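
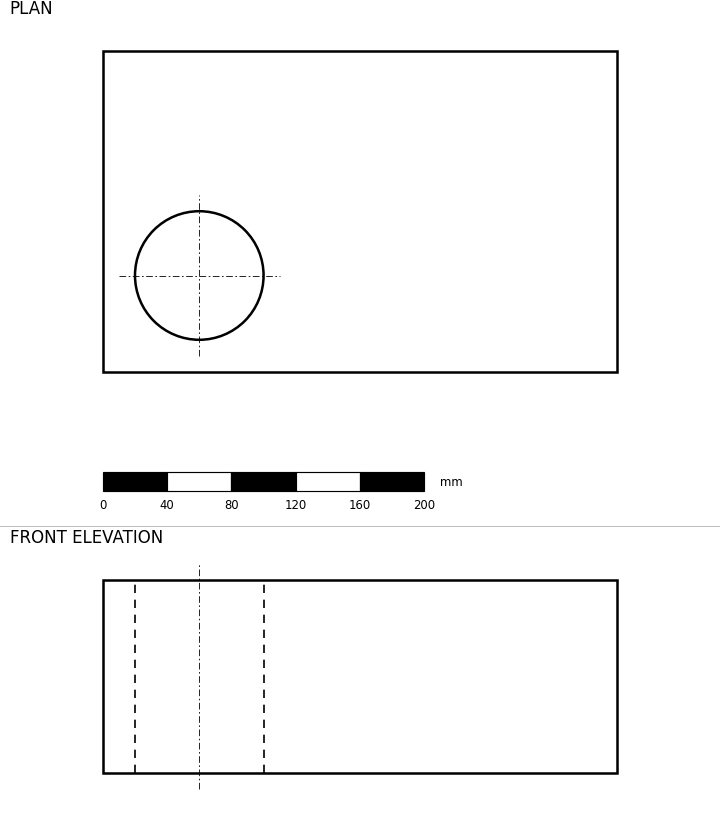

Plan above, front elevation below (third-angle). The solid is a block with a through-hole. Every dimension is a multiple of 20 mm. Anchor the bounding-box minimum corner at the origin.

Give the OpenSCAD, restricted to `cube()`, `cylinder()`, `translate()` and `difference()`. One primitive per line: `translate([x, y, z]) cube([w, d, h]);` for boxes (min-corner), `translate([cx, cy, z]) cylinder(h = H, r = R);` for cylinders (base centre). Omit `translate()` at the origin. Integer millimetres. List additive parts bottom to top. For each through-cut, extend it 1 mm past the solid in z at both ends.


difference() {
  cube([320, 200, 120]);
  translate([60, 60, -1]) cylinder(h = 122, r = 40);
}


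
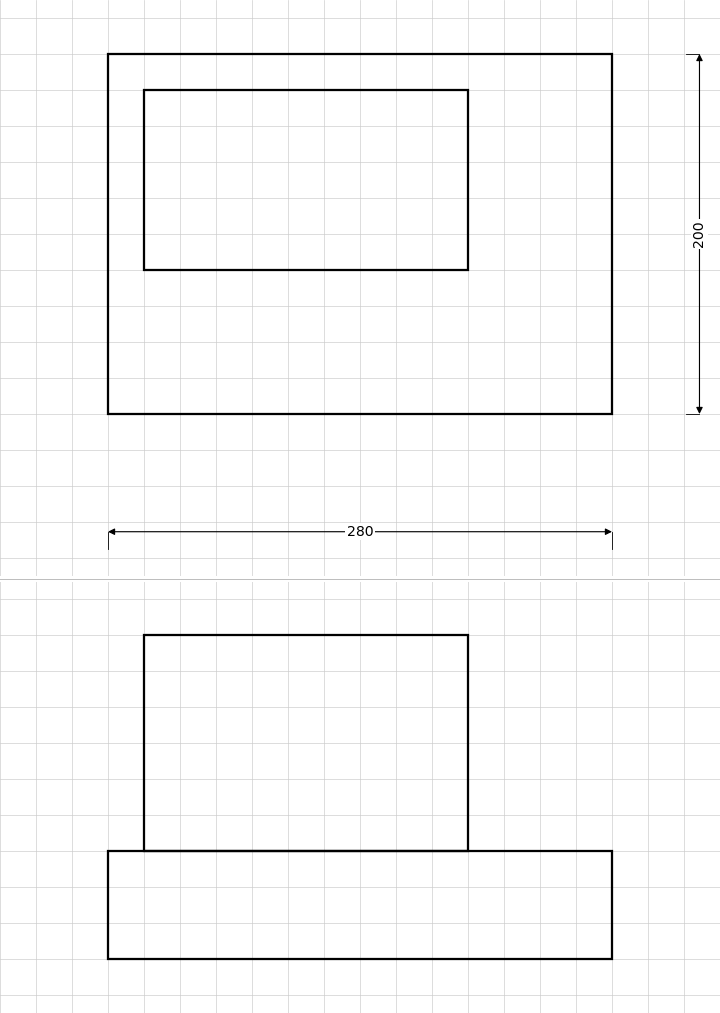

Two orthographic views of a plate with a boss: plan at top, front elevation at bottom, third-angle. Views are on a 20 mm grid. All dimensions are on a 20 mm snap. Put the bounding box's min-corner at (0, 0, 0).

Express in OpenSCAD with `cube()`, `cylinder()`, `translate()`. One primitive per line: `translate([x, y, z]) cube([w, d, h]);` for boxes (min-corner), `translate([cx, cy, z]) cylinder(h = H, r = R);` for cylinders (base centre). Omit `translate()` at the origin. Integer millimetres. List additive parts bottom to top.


cube([280, 200, 60]);
translate([20, 80, 60]) cube([180, 100, 120]);


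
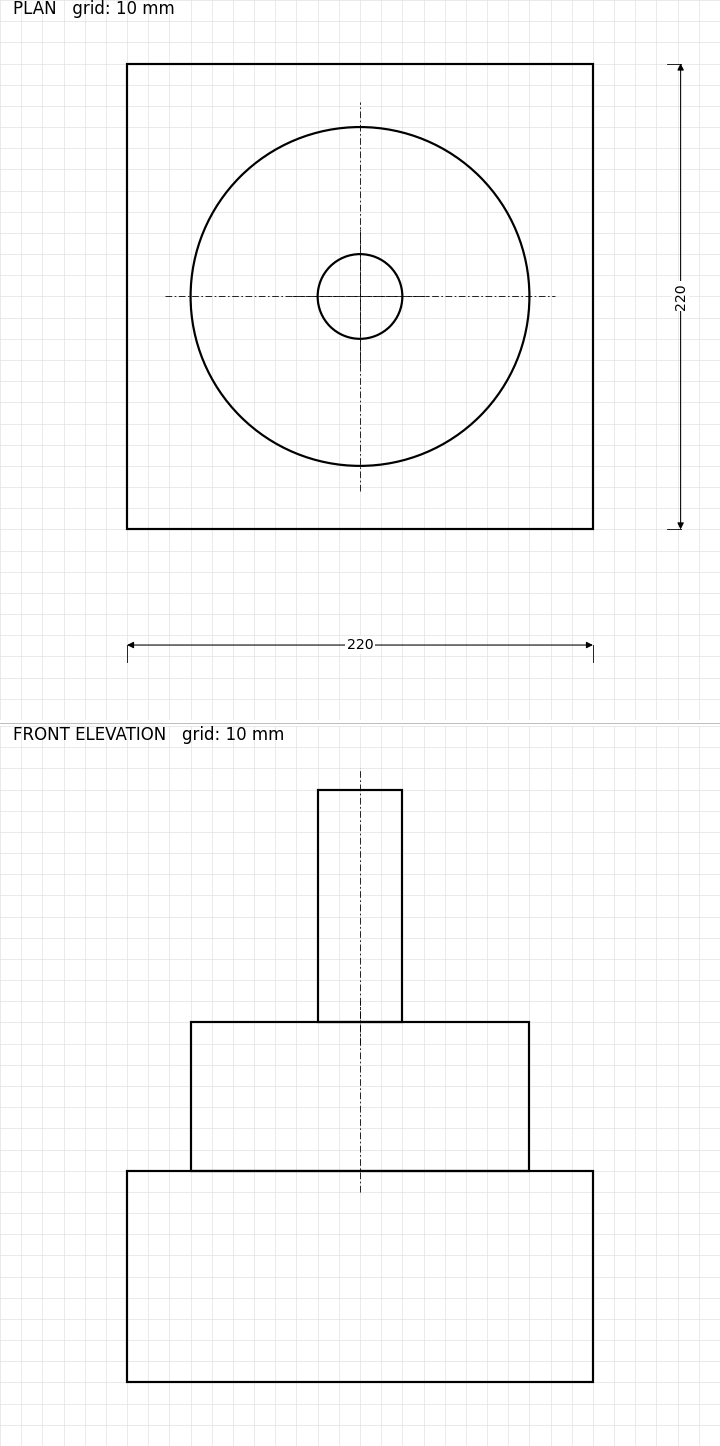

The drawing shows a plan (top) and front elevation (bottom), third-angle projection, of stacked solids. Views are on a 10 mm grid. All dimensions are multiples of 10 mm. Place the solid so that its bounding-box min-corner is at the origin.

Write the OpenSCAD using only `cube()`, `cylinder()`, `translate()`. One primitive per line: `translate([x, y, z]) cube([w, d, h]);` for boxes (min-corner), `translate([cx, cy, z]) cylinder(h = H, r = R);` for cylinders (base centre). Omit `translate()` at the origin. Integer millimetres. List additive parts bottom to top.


cube([220, 220, 100]);
translate([110, 110, 100]) cylinder(h = 70, r = 80);
translate([110, 110, 170]) cylinder(h = 110, r = 20);


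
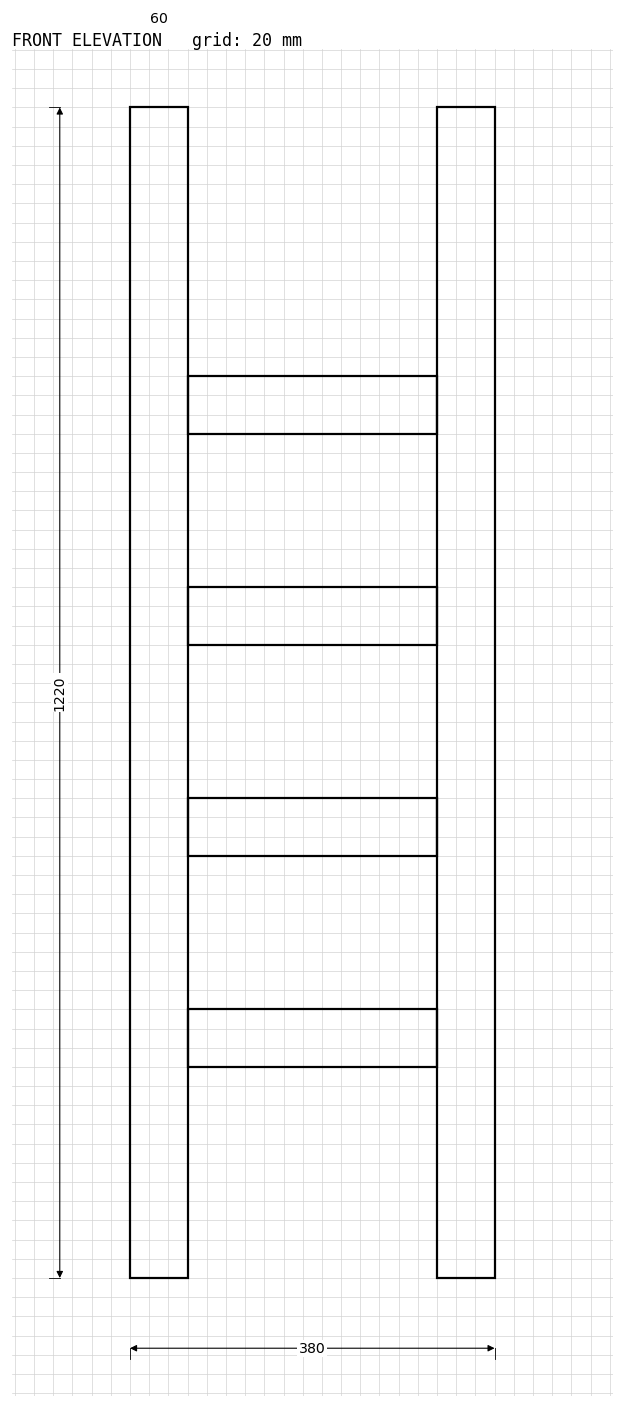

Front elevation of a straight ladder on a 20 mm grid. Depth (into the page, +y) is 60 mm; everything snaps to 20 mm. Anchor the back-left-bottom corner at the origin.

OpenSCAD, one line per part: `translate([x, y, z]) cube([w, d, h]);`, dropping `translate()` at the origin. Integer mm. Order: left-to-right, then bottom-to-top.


cube([60, 60, 1220]);
translate([60, 0, 220]) cube([260, 60, 60]);
translate([60, 0, 440]) cube([260, 60, 60]);
translate([60, 0, 660]) cube([260, 60, 60]);
translate([60, 0, 880]) cube([260, 60, 60]);
translate([320, 0, 0]) cube([60, 60, 1220]);


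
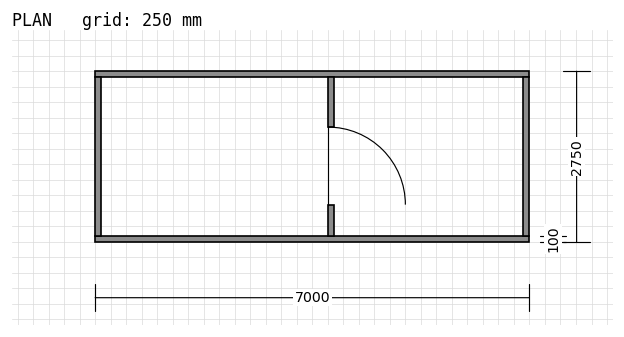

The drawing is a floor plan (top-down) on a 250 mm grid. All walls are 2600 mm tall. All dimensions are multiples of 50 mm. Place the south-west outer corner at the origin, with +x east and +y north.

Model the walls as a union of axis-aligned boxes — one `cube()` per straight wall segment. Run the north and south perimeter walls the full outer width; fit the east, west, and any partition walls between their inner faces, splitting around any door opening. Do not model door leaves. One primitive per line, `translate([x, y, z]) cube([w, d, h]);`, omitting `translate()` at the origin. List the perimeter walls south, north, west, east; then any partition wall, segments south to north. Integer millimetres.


cube([7000, 100, 2600]);
translate([0, 2650, 0]) cube([7000, 100, 2600]);
translate([0, 100, 0]) cube([100, 2550, 2600]);
translate([6900, 100, 0]) cube([100, 2550, 2600]);
translate([3750, 100, 0]) cube([100, 500, 2600]);
translate([3750, 1850, 0]) cube([100, 800, 2600]);


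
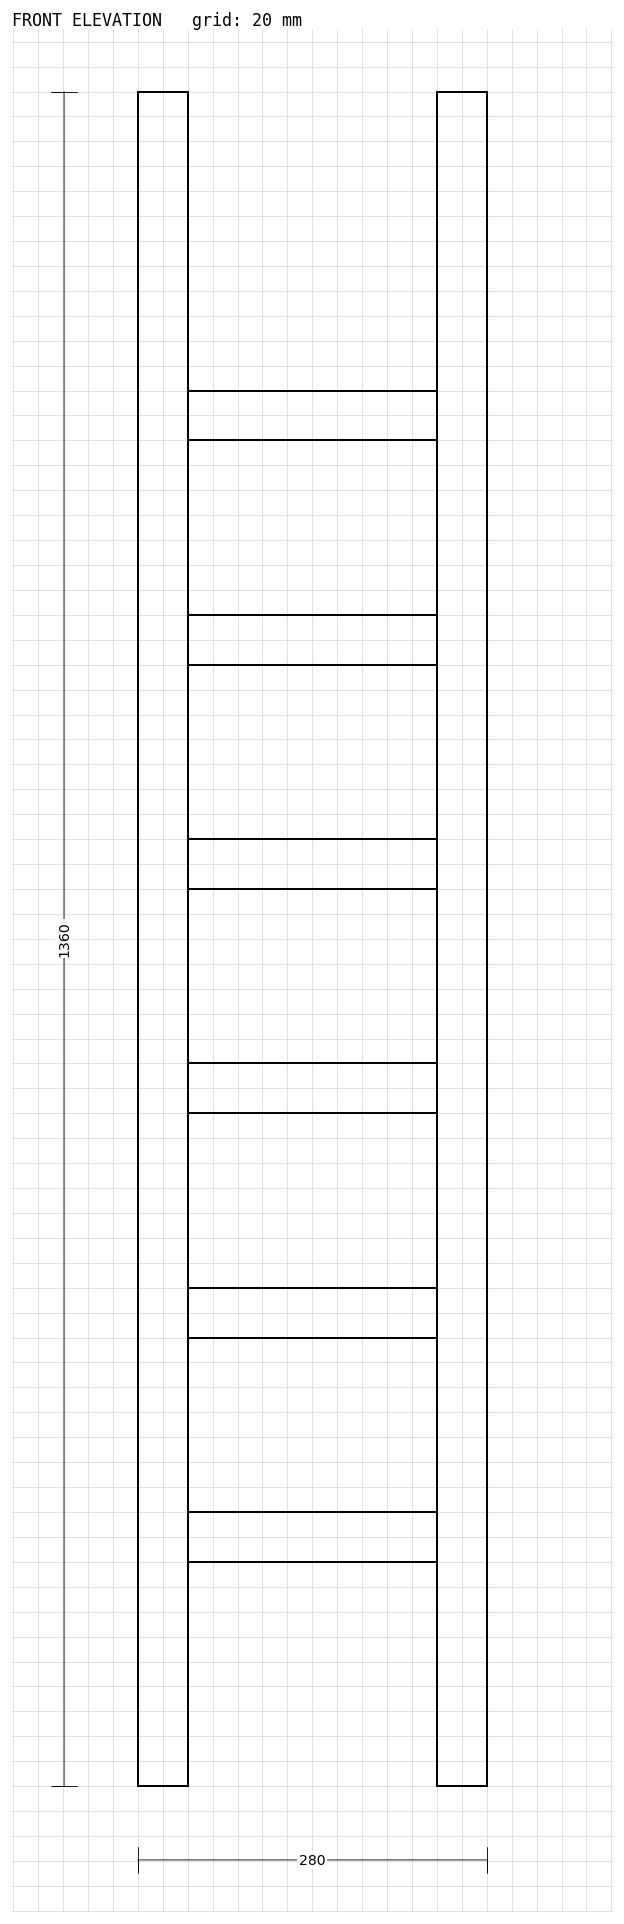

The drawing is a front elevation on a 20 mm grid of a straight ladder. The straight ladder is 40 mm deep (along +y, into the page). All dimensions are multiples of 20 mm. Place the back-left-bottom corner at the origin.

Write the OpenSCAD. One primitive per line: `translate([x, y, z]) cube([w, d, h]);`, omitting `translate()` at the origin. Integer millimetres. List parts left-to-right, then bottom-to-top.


cube([40, 40, 1360]);
translate([40, 0, 180]) cube([200, 40, 40]);
translate([40, 0, 360]) cube([200, 40, 40]);
translate([40, 0, 540]) cube([200, 40, 40]);
translate([40, 0, 720]) cube([200, 40, 40]);
translate([40, 0, 900]) cube([200, 40, 40]);
translate([40, 0, 1080]) cube([200, 40, 40]);
translate([240, 0, 0]) cube([40, 40, 1360]);


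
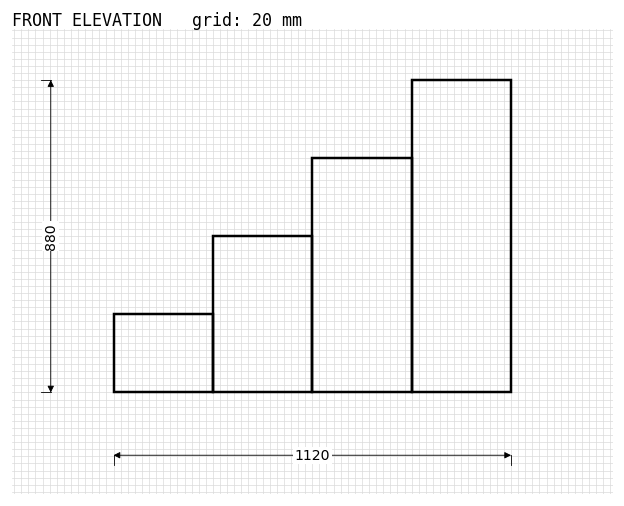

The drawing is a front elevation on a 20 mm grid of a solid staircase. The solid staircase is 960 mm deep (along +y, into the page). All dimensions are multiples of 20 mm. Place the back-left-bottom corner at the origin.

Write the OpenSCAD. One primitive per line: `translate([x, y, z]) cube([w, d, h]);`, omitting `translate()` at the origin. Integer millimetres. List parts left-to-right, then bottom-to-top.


cube([280, 960, 220]);
translate([280, 0, 0]) cube([280, 960, 440]);
translate([560, 0, 0]) cube([280, 960, 660]);
translate([840, 0, 0]) cube([280, 960, 880]);


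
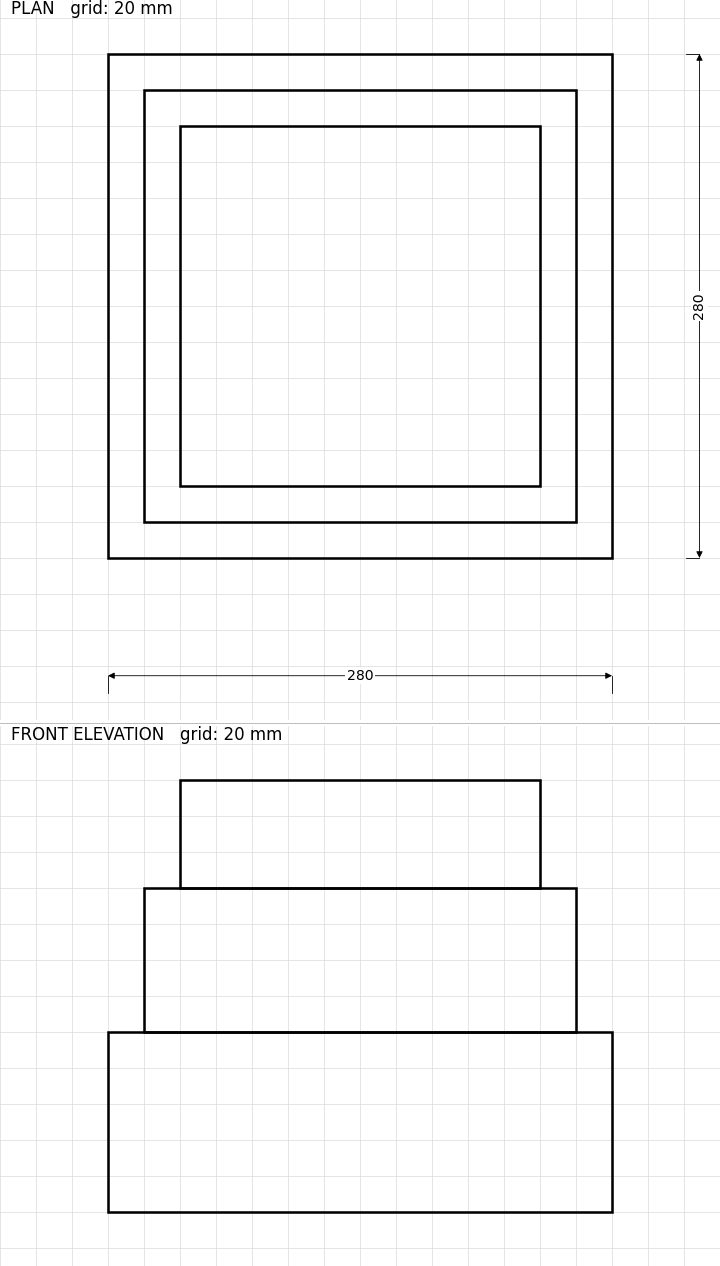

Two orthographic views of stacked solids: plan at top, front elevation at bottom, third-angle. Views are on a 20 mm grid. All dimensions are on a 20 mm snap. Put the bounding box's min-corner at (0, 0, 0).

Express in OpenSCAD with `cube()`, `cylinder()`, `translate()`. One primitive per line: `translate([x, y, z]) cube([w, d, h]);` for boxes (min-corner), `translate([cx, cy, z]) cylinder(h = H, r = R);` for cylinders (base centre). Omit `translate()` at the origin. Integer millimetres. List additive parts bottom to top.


cube([280, 280, 100]);
translate([20, 20, 100]) cube([240, 240, 80]);
translate([40, 40, 180]) cube([200, 200, 60]);


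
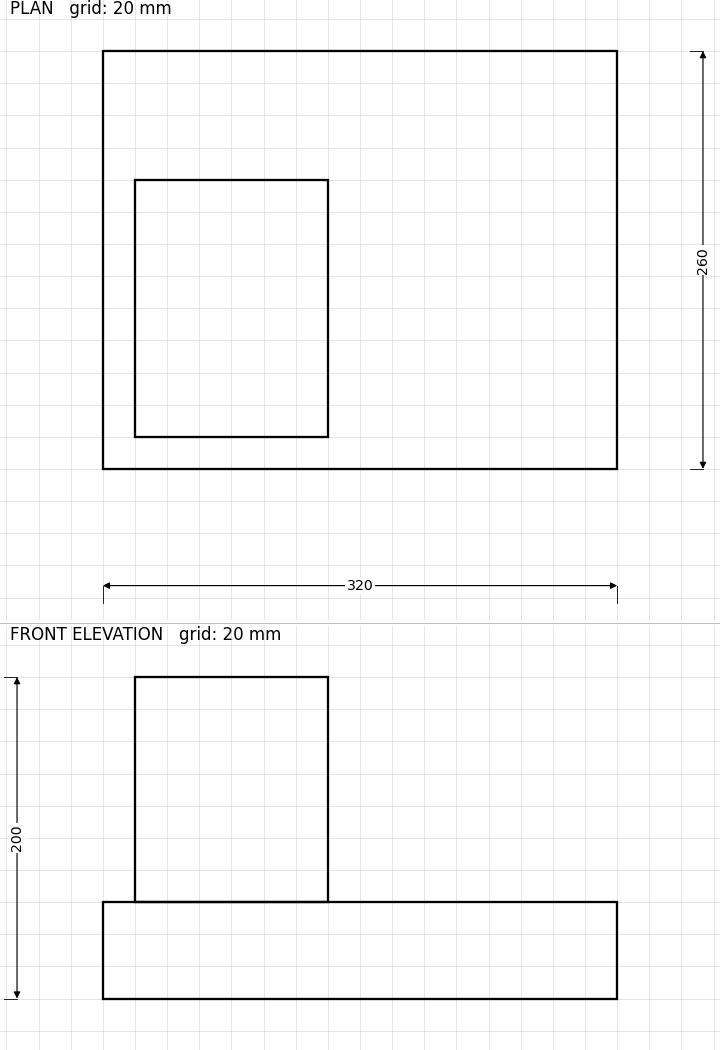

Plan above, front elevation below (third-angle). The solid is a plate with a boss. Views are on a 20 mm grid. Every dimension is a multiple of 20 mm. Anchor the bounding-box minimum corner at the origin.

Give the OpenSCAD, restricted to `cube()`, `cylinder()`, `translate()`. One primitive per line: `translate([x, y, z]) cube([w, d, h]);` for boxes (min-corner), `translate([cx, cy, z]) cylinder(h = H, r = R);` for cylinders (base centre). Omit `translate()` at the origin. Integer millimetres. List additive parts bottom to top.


cube([320, 260, 60]);
translate([20, 20, 60]) cube([120, 160, 140]);


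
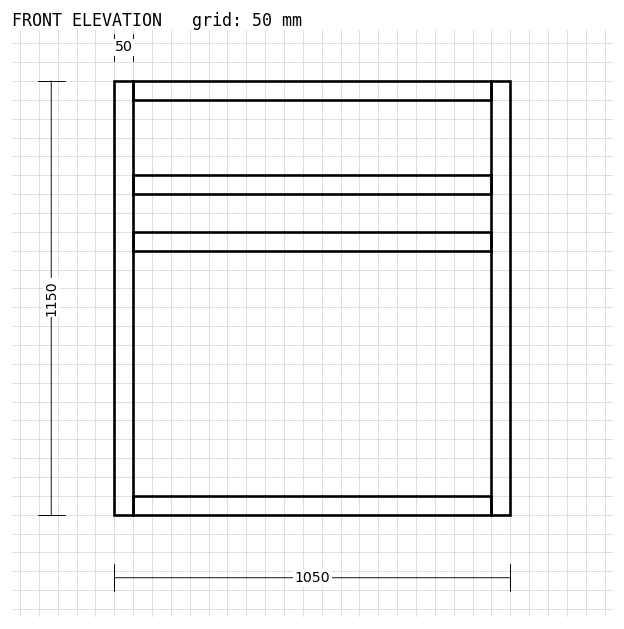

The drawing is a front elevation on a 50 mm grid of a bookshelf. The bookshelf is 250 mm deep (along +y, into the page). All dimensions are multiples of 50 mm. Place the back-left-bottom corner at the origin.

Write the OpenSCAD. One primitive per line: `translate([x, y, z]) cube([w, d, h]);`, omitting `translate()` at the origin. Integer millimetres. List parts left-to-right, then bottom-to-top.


cube([50, 250, 1150]);
translate([50, 0, 0]) cube([950, 250, 50]);
translate([50, 0, 700]) cube([950, 250, 50]);
translate([50, 0, 850]) cube([950, 250, 50]);
translate([50, 0, 1100]) cube([950, 250, 50]);
translate([1000, 0, 0]) cube([50, 250, 1150]);


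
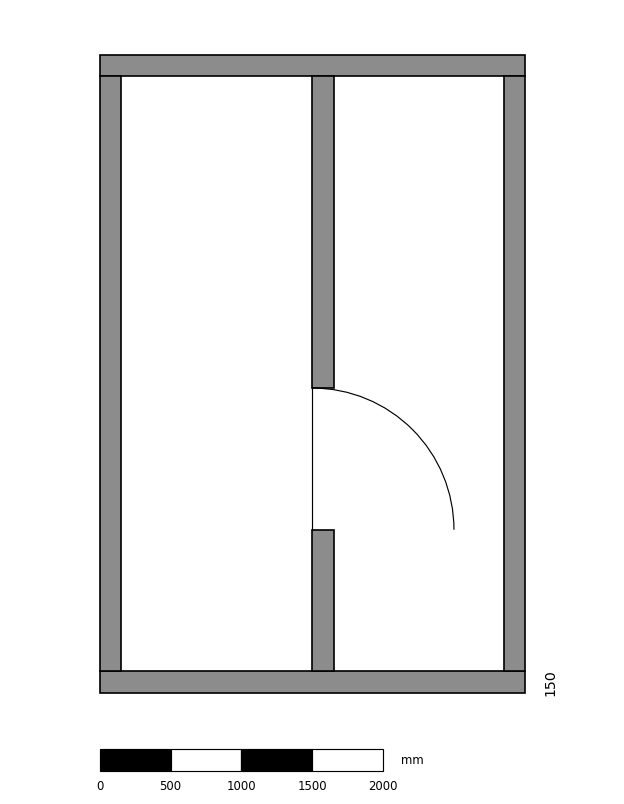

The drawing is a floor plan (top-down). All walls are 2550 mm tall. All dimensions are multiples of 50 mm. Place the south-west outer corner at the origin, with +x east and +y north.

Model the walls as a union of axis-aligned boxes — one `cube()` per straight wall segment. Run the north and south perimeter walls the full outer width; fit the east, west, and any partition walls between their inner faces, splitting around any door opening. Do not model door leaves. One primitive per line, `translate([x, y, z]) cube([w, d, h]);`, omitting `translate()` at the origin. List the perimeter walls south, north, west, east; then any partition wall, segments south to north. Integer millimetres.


cube([3000, 150, 2550]);
translate([0, 4350, 0]) cube([3000, 150, 2550]);
translate([0, 150, 0]) cube([150, 4200, 2550]);
translate([2850, 150, 0]) cube([150, 4200, 2550]);
translate([1500, 150, 0]) cube([150, 1000, 2550]);
translate([1500, 2150, 0]) cube([150, 2200, 2550]);


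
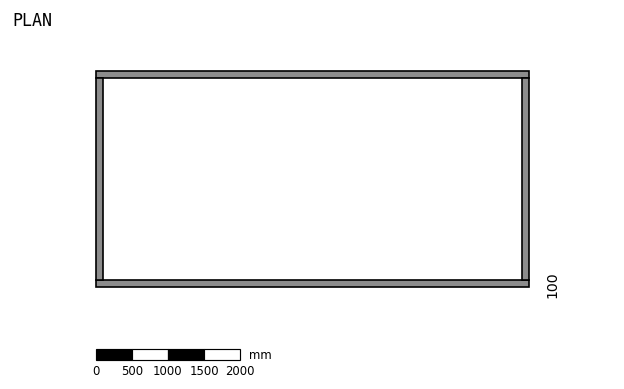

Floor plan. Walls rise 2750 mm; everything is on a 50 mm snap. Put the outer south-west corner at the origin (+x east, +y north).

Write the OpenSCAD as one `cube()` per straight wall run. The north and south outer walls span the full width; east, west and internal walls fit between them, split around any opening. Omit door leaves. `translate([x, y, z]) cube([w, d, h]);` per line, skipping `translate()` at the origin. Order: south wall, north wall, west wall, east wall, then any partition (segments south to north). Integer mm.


cube([6000, 100, 2750]);
translate([0, 2900, 0]) cube([6000, 100, 2750]);
translate([0, 100, 0]) cube([100, 2800, 2750]);
translate([5900, 100, 0]) cube([100, 2800, 2750]);


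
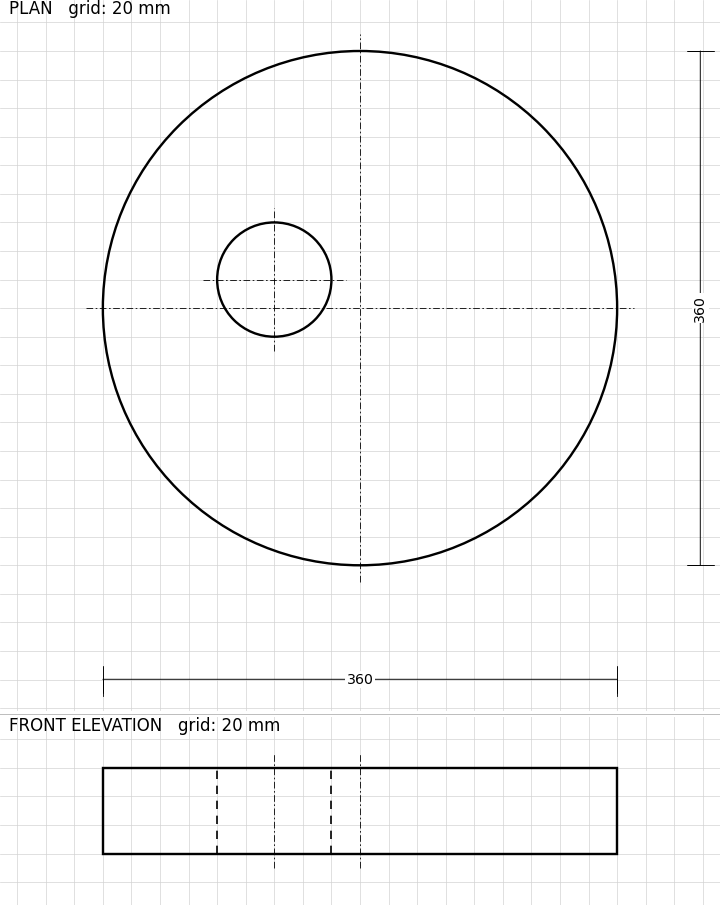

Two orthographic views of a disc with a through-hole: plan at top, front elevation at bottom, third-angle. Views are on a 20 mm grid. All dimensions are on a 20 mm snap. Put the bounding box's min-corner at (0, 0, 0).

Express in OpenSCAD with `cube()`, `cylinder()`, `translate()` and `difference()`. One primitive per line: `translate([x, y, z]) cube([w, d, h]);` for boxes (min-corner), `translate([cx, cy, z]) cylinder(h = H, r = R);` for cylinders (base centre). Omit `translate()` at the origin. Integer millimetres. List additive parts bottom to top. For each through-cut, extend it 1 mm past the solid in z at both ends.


difference() {
  translate([180, 180, 0]) cylinder(h = 60, r = 180);
  translate([120, 200, -1]) cylinder(h = 62, r = 40);
}


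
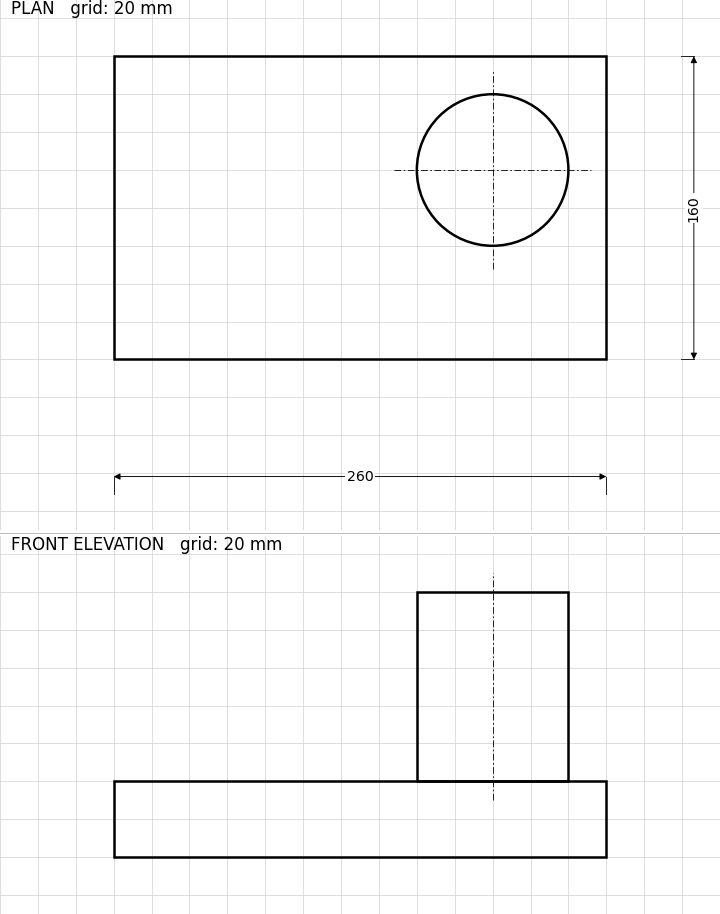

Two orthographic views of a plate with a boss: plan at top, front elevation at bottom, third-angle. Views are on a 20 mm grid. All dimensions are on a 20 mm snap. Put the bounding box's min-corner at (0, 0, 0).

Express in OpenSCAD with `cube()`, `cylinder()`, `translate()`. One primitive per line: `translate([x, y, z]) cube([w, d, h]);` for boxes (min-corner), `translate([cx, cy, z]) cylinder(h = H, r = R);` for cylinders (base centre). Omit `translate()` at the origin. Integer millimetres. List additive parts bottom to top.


cube([260, 160, 40]);
translate([200, 100, 40]) cylinder(h = 100, r = 40);


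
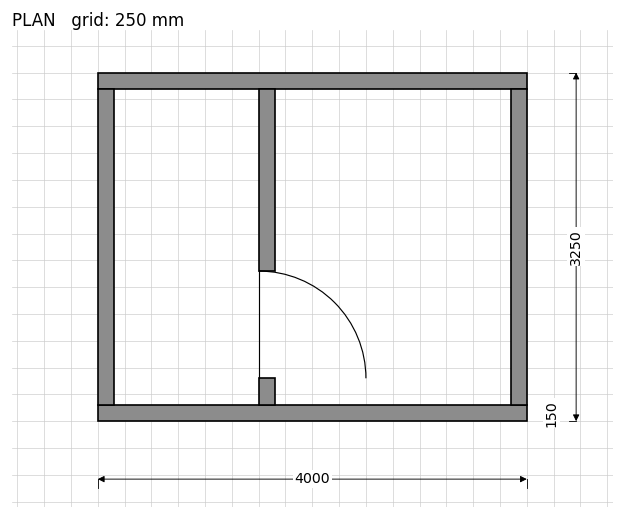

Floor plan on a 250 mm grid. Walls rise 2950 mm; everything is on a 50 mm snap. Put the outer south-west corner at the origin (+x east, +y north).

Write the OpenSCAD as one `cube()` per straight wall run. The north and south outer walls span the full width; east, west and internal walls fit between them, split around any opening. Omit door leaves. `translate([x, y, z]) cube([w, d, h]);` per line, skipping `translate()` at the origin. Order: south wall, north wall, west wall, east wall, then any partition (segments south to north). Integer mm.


cube([4000, 150, 2950]);
translate([0, 3100, 0]) cube([4000, 150, 2950]);
translate([0, 150, 0]) cube([150, 2950, 2950]);
translate([3850, 150, 0]) cube([150, 2950, 2950]);
translate([1500, 150, 0]) cube([150, 250, 2950]);
translate([1500, 1400, 0]) cube([150, 1700, 2950]);


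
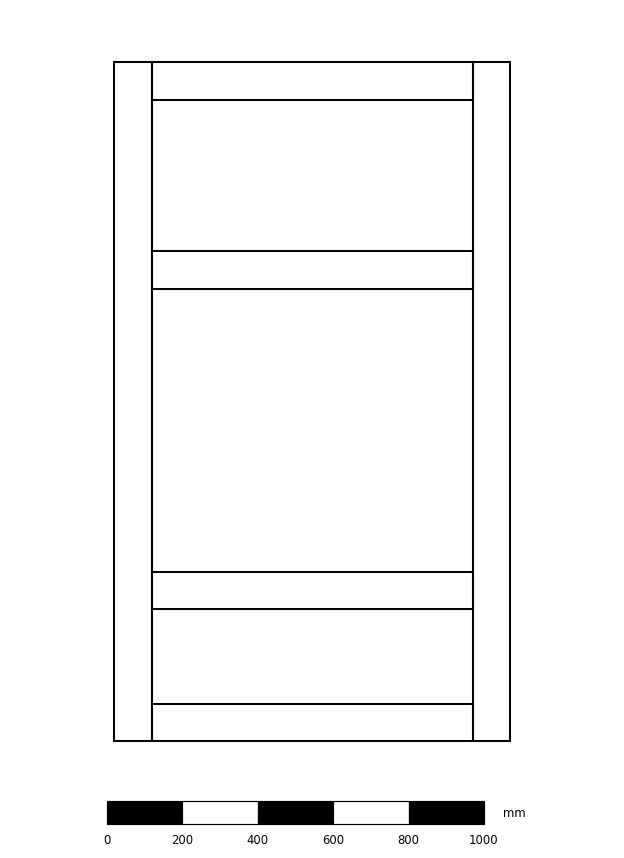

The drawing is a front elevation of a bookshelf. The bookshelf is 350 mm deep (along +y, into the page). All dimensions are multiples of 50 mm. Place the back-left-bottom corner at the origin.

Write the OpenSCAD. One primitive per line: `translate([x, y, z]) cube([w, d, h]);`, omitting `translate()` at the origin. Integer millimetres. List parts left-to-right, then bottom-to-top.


cube([100, 350, 1800]);
translate([100, 0, 0]) cube([850, 350, 100]);
translate([100, 0, 350]) cube([850, 350, 100]);
translate([100, 0, 1200]) cube([850, 350, 100]);
translate([100, 0, 1700]) cube([850, 350, 100]);
translate([950, 0, 0]) cube([100, 350, 1800]);


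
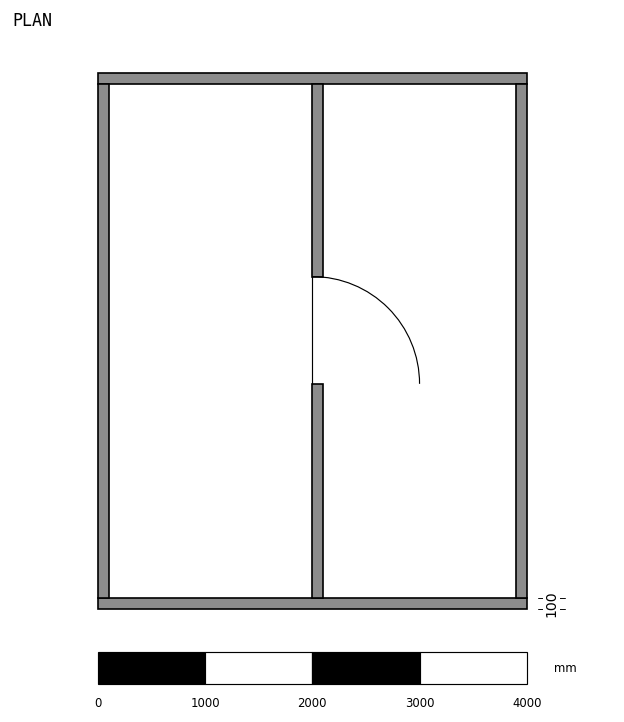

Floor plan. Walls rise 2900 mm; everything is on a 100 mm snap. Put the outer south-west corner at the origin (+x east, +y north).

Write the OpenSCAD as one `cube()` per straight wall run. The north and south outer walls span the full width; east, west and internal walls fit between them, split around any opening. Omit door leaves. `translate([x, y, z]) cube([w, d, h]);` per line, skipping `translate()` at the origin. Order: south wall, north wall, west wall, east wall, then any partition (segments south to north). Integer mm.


cube([4000, 100, 2900]);
translate([0, 4900, 0]) cube([4000, 100, 2900]);
translate([0, 100, 0]) cube([100, 4800, 2900]);
translate([3900, 100, 0]) cube([100, 4800, 2900]);
translate([2000, 100, 0]) cube([100, 2000, 2900]);
translate([2000, 3100, 0]) cube([100, 1800, 2900]);


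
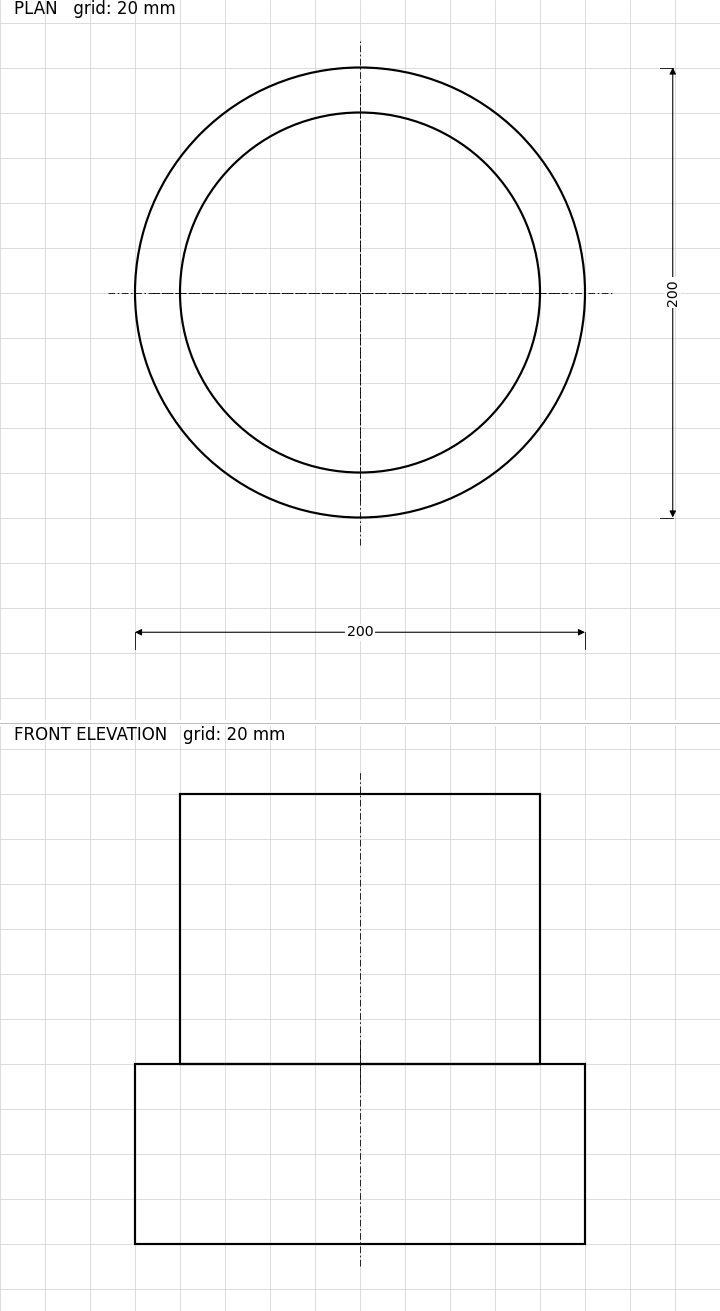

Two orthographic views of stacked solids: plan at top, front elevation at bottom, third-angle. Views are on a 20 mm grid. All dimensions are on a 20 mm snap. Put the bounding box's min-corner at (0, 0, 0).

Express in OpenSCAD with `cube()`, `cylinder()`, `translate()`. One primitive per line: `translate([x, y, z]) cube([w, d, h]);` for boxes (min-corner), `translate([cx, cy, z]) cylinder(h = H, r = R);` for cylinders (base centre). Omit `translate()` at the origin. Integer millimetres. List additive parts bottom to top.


translate([100, 100, 0]) cylinder(h = 80, r = 100);
translate([100, 100, 80]) cylinder(h = 120, r = 80);


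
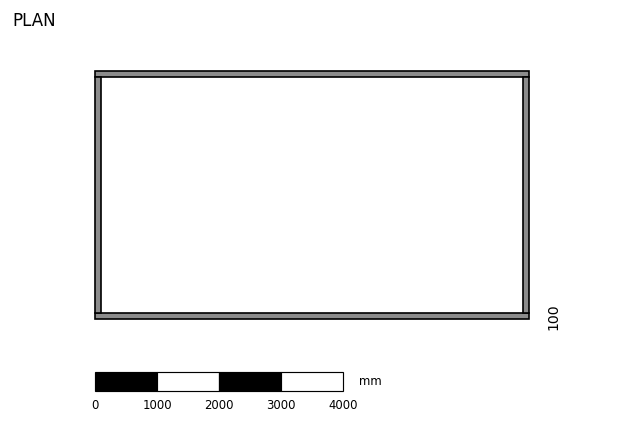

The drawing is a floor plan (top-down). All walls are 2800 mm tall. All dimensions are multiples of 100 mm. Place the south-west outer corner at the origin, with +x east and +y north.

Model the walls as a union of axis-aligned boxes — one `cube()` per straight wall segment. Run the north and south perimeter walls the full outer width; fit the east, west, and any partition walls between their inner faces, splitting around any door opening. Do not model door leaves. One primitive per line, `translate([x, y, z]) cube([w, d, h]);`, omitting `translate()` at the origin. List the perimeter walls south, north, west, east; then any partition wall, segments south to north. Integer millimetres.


cube([7000, 100, 2800]);
translate([0, 3900, 0]) cube([7000, 100, 2800]);
translate([0, 100, 0]) cube([100, 3800, 2800]);
translate([6900, 100, 0]) cube([100, 3800, 2800]);


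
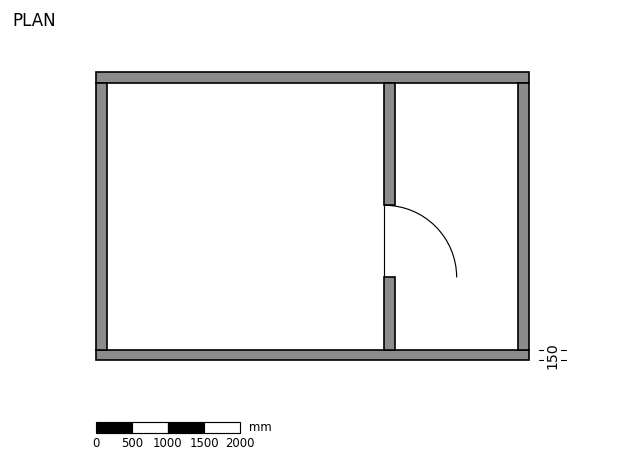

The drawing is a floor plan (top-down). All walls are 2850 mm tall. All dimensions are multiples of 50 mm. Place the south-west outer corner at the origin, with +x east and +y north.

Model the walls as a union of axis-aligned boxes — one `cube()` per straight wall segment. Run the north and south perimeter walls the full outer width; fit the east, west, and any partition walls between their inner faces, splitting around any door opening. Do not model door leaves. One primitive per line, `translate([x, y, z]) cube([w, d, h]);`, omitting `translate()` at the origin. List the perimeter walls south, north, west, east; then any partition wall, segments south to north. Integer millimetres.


cube([6000, 150, 2850]);
translate([0, 3850, 0]) cube([6000, 150, 2850]);
translate([0, 150, 0]) cube([150, 3700, 2850]);
translate([5850, 150, 0]) cube([150, 3700, 2850]);
translate([4000, 150, 0]) cube([150, 1000, 2850]);
translate([4000, 2150, 0]) cube([150, 1700, 2850]);


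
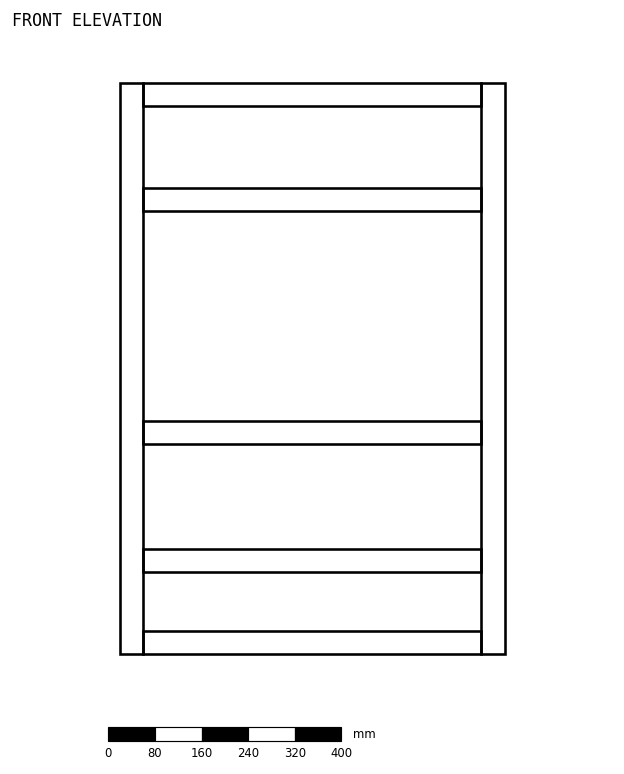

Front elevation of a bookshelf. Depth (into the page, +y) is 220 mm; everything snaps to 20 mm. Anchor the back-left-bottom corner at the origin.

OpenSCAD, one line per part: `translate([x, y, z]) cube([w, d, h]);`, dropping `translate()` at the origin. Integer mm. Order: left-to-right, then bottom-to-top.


cube([40, 220, 980]);
translate([40, 0, 0]) cube([580, 220, 40]);
translate([40, 0, 140]) cube([580, 220, 40]);
translate([40, 0, 360]) cube([580, 220, 40]);
translate([40, 0, 760]) cube([580, 220, 40]);
translate([40, 0, 940]) cube([580, 220, 40]);
translate([620, 0, 0]) cube([40, 220, 980]);


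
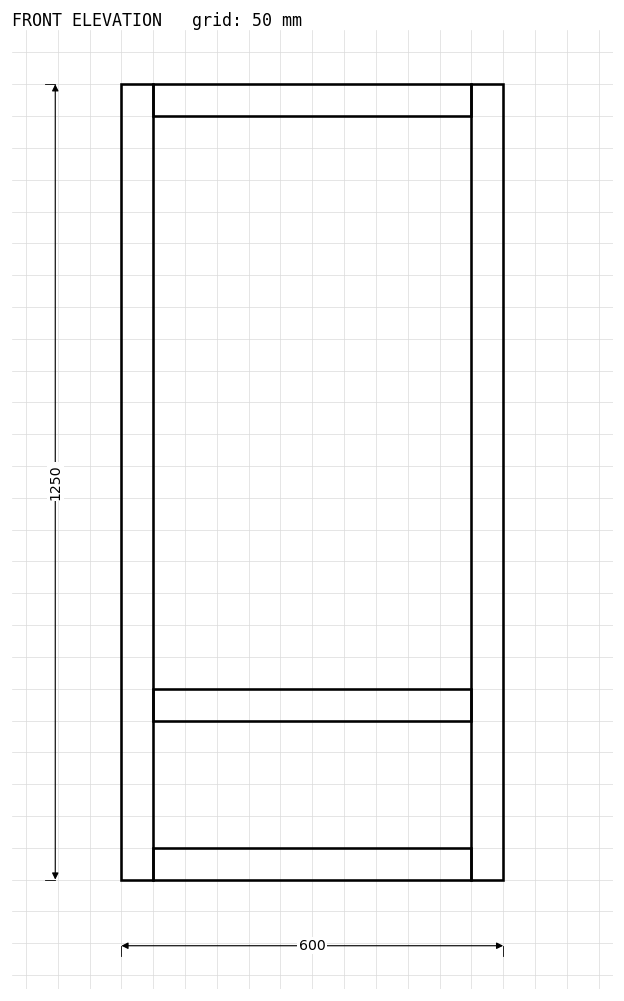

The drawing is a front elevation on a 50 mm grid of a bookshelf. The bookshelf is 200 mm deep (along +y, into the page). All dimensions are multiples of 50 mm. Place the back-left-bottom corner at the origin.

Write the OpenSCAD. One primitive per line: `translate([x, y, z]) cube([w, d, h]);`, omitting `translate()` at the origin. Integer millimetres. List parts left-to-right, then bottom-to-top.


cube([50, 200, 1250]);
translate([50, 0, 0]) cube([500, 200, 50]);
translate([50, 0, 250]) cube([500, 200, 50]);
translate([50, 0, 1200]) cube([500, 200, 50]);
translate([550, 0, 0]) cube([50, 200, 1250]);


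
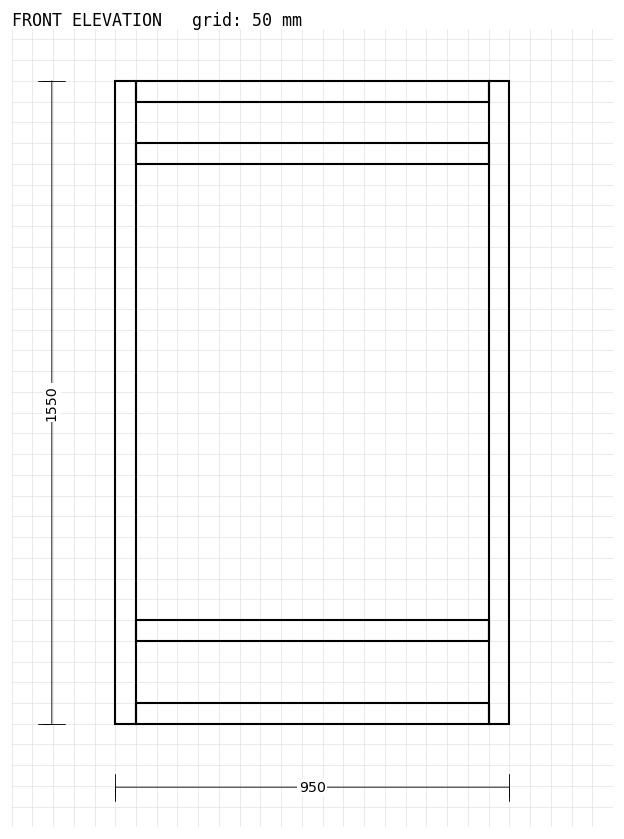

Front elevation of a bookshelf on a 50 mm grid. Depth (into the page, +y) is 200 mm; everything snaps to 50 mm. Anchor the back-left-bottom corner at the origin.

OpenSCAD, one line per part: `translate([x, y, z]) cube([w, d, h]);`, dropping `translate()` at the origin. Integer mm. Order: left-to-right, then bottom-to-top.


cube([50, 200, 1550]);
translate([50, 0, 0]) cube([850, 200, 50]);
translate([50, 0, 200]) cube([850, 200, 50]);
translate([50, 0, 1350]) cube([850, 200, 50]);
translate([50, 0, 1500]) cube([850, 200, 50]);
translate([900, 0, 0]) cube([50, 200, 1550]);


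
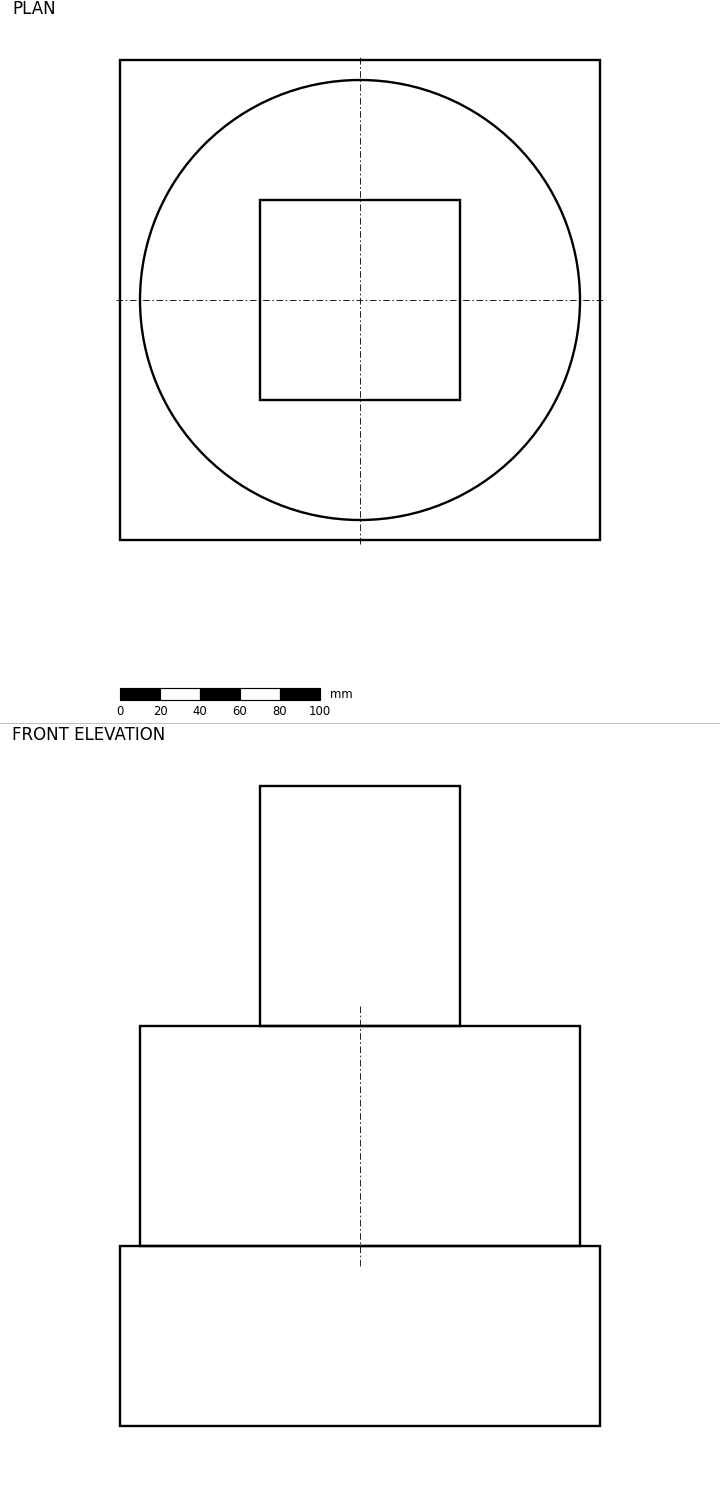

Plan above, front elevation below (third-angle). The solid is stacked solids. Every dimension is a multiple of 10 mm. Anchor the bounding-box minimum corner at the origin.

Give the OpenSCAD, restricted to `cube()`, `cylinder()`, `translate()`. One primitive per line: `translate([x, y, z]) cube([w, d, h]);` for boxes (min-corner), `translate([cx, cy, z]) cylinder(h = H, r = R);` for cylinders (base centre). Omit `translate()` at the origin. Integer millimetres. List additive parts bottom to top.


cube([240, 240, 90]);
translate([120, 120, 90]) cylinder(h = 110, r = 110);
translate([70, 70, 200]) cube([100, 100, 120]);


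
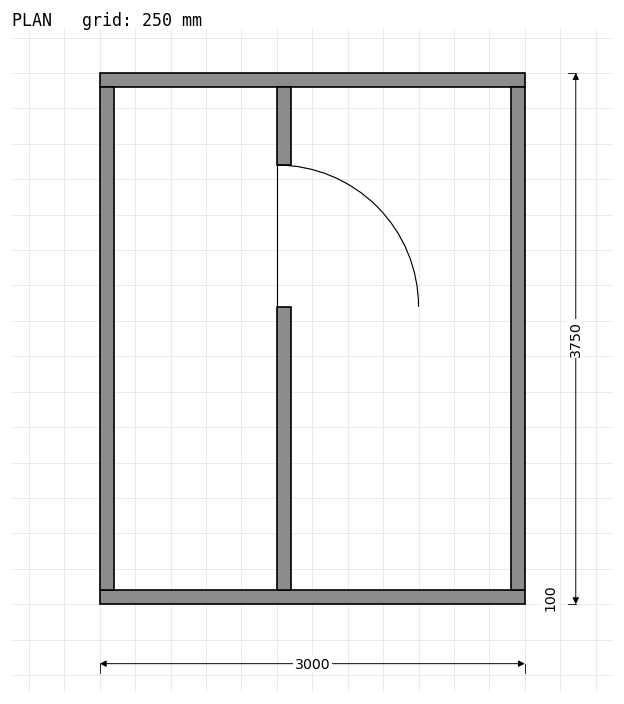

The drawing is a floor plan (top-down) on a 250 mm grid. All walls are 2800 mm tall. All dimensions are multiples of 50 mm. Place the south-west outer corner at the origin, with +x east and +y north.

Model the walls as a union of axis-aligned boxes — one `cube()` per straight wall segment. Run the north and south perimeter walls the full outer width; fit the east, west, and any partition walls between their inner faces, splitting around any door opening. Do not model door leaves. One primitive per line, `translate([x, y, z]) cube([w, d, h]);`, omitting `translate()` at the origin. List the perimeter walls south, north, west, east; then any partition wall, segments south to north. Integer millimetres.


cube([3000, 100, 2800]);
translate([0, 3650, 0]) cube([3000, 100, 2800]);
translate([0, 100, 0]) cube([100, 3550, 2800]);
translate([2900, 100, 0]) cube([100, 3550, 2800]);
translate([1250, 100, 0]) cube([100, 2000, 2800]);
translate([1250, 3100, 0]) cube([100, 550, 2800]);


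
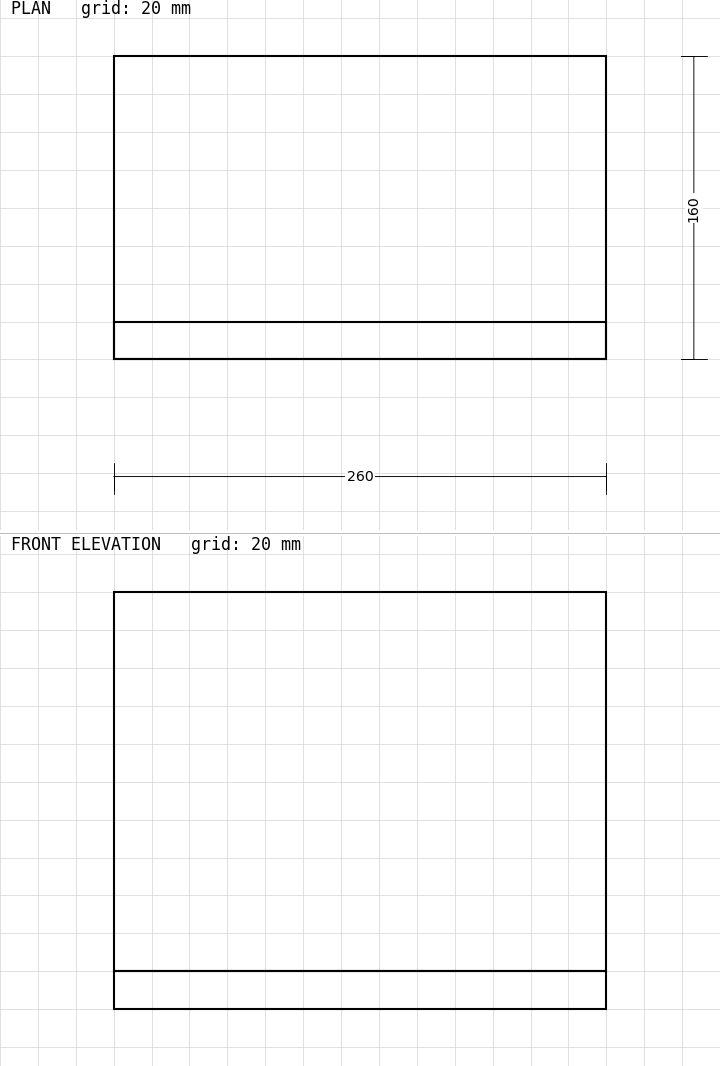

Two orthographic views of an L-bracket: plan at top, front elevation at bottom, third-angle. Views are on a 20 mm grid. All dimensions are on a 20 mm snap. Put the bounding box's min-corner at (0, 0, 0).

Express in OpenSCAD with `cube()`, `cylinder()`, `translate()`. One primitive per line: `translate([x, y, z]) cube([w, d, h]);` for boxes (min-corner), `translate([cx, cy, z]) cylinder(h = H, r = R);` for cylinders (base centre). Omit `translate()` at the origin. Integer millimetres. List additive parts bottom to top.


cube([260, 160, 20]);
translate([0, 0, 20]) cube([260, 20, 200]);


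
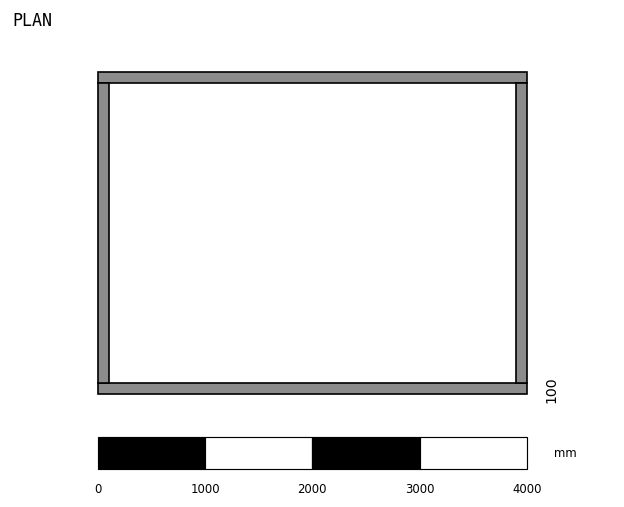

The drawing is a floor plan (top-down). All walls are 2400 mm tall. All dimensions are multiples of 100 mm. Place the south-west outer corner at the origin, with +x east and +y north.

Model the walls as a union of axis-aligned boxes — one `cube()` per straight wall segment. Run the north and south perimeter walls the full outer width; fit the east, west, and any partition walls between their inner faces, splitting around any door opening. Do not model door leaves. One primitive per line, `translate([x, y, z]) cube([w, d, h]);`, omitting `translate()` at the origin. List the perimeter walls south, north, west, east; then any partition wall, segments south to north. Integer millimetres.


cube([4000, 100, 2400]);
translate([0, 2900, 0]) cube([4000, 100, 2400]);
translate([0, 100, 0]) cube([100, 2800, 2400]);
translate([3900, 100, 0]) cube([100, 2800, 2400]);


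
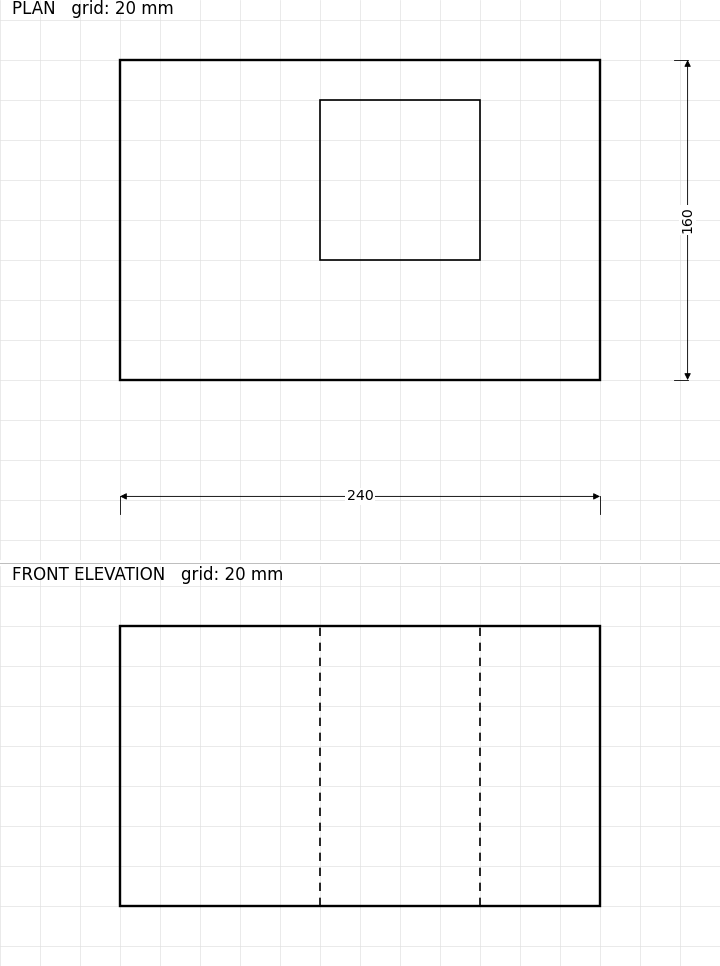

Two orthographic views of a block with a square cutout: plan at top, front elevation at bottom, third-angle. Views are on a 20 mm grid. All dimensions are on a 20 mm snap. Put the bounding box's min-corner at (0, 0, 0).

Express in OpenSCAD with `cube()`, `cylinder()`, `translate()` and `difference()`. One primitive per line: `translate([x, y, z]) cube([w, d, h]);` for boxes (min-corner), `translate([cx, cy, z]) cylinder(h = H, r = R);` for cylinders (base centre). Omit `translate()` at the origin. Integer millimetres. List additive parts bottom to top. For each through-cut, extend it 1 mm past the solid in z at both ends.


difference() {
  cube([240, 160, 140]);
  translate([100, 60, -1]) cube([80, 80, 142]);
}


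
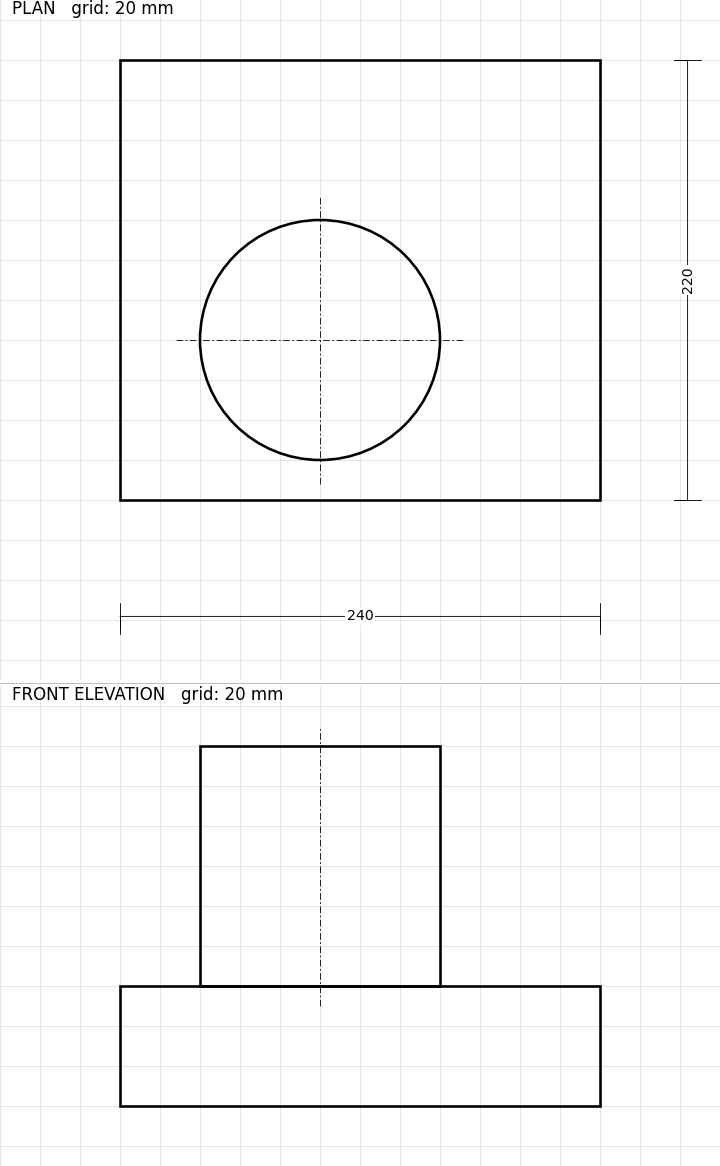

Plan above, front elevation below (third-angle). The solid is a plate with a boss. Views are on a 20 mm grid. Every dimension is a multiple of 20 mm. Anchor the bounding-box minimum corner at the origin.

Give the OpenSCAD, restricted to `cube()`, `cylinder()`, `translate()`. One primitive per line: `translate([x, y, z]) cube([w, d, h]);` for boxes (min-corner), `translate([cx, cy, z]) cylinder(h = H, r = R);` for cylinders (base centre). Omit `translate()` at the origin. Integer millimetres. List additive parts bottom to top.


cube([240, 220, 60]);
translate([100, 80, 60]) cylinder(h = 120, r = 60);


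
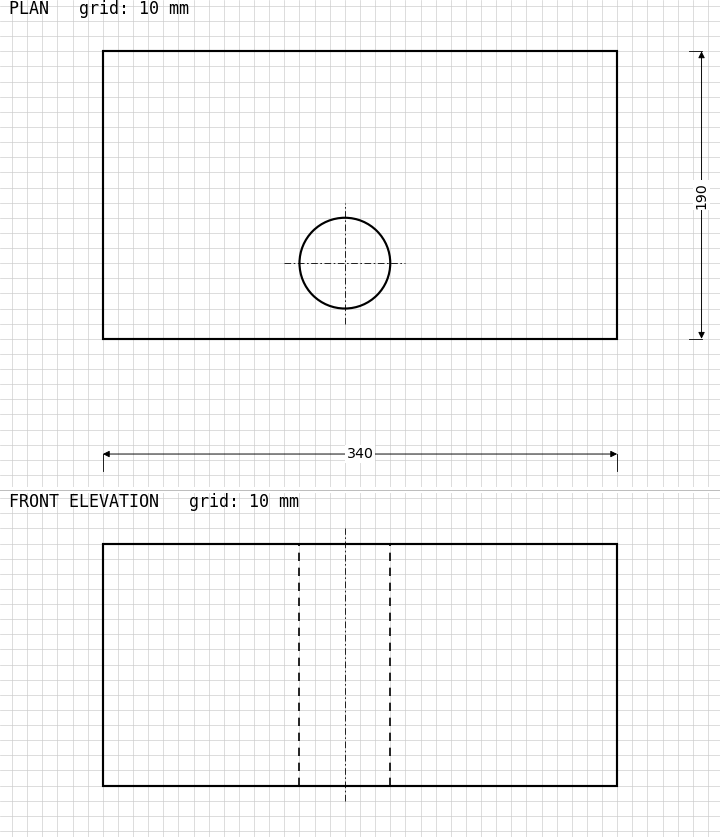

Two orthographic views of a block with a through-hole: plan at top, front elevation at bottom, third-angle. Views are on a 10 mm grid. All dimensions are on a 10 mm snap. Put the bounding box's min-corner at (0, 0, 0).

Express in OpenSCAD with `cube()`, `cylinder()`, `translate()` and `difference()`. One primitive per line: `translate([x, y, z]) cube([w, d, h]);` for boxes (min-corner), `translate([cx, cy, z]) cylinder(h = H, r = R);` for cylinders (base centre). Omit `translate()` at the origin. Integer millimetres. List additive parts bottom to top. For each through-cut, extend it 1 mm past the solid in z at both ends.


difference() {
  cube([340, 190, 160]);
  translate([160, 50, -1]) cylinder(h = 162, r = 30);
}


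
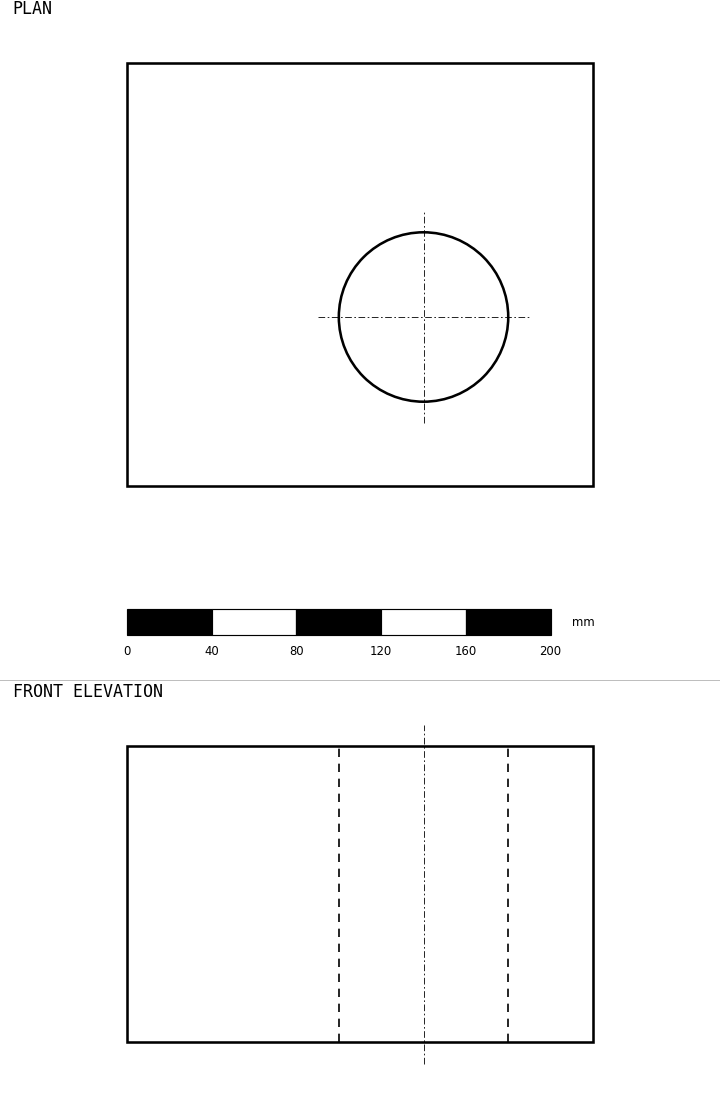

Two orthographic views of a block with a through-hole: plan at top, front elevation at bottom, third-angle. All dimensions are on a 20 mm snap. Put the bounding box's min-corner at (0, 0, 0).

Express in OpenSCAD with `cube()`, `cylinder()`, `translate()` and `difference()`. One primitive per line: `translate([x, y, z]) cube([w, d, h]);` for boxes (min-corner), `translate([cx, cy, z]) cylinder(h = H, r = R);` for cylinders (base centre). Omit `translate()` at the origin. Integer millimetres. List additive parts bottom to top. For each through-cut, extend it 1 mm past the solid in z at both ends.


difference() {
  cube([220, 200, 140]);
  translate([140, 80, -1]) cylinder(h = 142, r = 40);
}


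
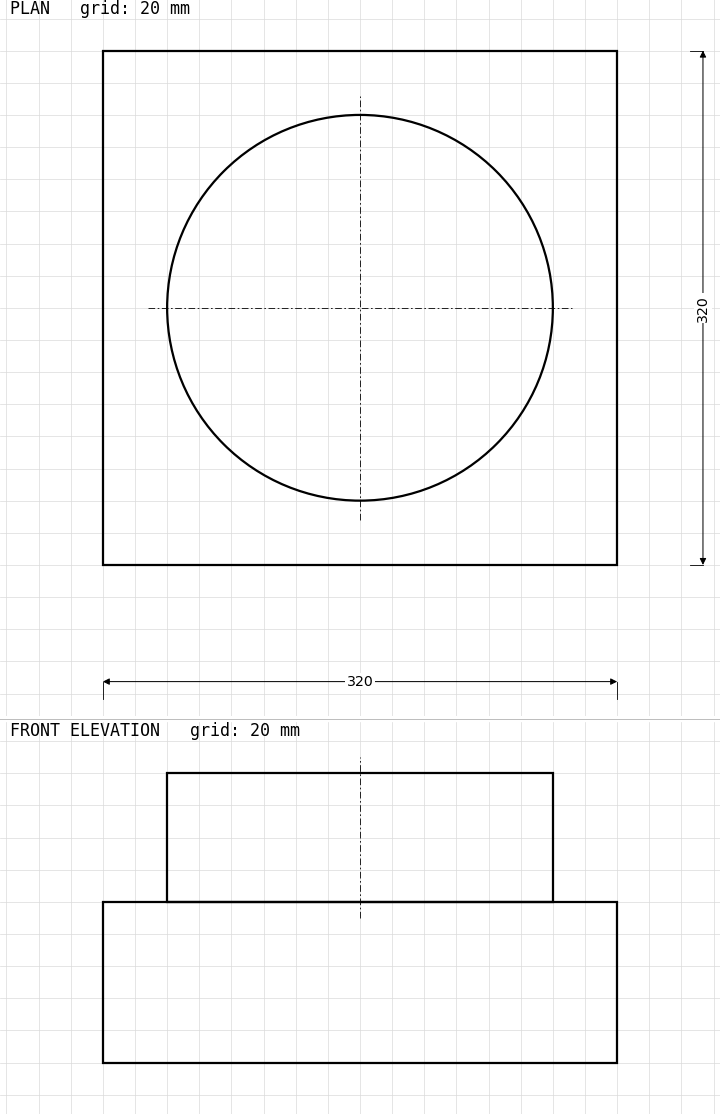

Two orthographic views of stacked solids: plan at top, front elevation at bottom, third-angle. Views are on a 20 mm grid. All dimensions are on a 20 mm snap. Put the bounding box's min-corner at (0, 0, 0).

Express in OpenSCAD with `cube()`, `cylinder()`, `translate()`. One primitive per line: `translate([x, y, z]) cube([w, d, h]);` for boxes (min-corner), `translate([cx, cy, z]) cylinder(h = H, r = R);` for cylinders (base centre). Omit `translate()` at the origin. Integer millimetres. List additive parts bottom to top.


cube([320, 320, 100]);
translate([160, 160, 100]) cylinder(h = 80, r = 120);


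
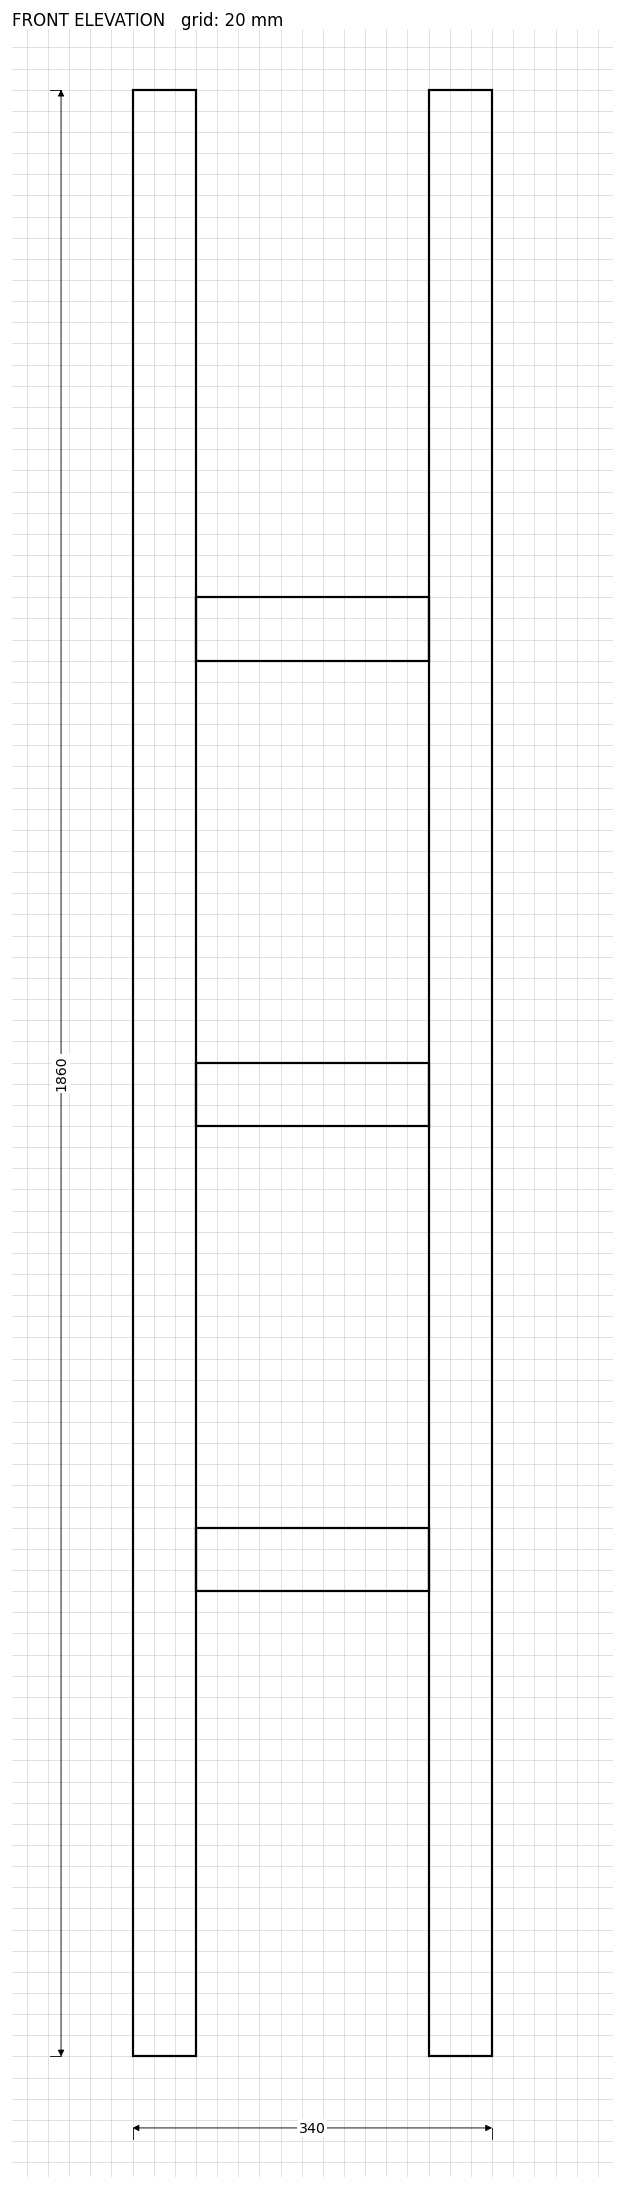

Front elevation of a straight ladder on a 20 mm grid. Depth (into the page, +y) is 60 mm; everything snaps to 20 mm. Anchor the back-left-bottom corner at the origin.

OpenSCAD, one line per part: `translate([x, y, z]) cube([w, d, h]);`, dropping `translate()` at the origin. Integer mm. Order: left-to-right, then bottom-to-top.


cube([60, 60, 1860]);
translate([60, 0, 440]) cube([220, 60, 60]);
translate([60, 0, 880]) cube([220, 60, 60]);
translate([60, 0, 1320]) cube([220, 60, 60]);
translate([280, 0, 0]) cube([60, 60, 1860]);


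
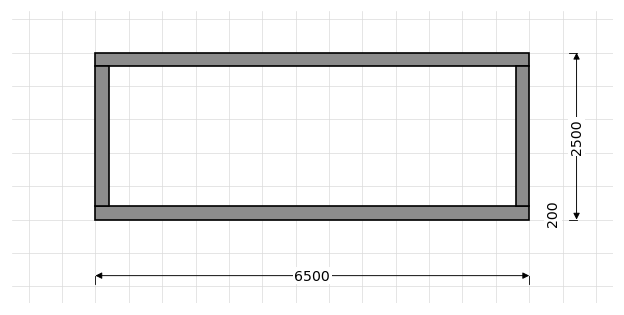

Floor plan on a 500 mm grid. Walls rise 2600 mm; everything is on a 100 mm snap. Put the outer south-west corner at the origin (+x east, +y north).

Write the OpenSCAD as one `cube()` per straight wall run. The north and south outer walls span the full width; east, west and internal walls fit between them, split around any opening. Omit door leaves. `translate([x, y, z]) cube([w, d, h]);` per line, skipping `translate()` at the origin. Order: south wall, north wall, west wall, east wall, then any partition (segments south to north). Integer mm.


cube([6500, 200, 2600]);
translate([0, 2300, 0]) cube([6500, 200, 2600]);
translate([0, 200, 0]) cube([200, 2100, 2600]);
translate([6300, 200, 0]) cube([200, 2100, 2600]);


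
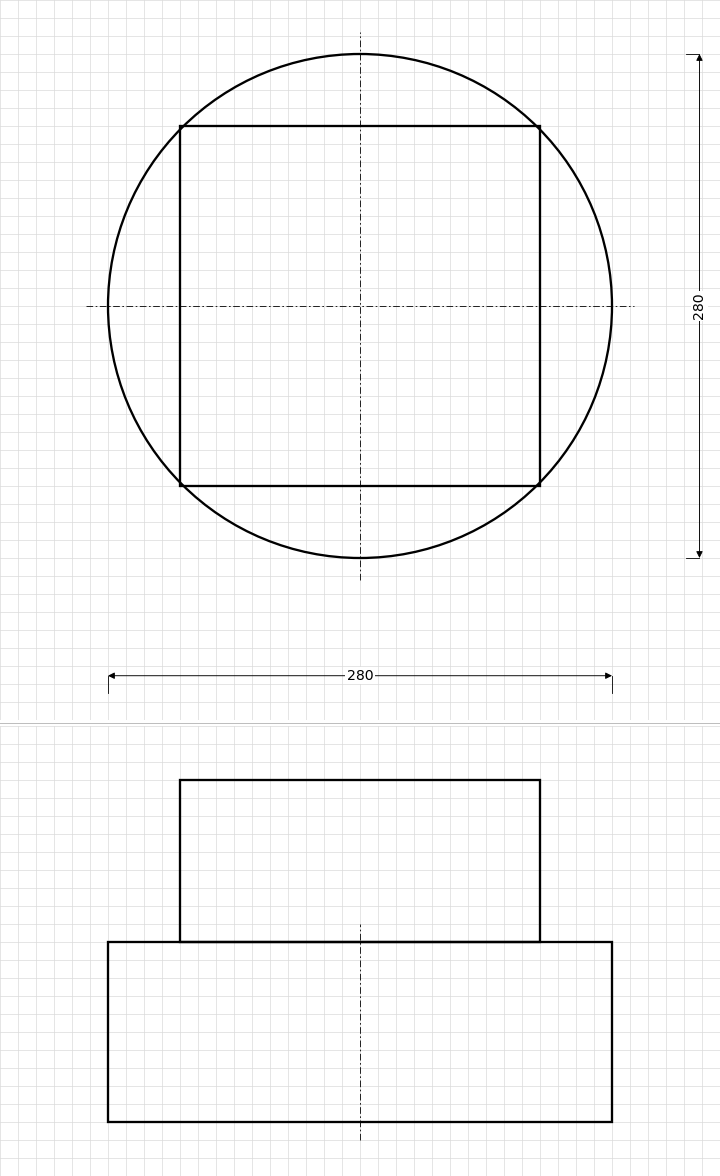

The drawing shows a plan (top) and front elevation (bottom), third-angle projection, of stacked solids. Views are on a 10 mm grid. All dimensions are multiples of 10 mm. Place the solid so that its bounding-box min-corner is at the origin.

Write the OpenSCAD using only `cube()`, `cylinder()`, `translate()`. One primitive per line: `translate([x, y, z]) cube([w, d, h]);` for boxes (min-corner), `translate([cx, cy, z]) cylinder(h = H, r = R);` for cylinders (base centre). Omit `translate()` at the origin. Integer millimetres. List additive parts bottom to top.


translate([140, 140, 0]) cylinder(h = 100, r = 140);
translate([40, 40, 100]) cube([200, 200, 90]);
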